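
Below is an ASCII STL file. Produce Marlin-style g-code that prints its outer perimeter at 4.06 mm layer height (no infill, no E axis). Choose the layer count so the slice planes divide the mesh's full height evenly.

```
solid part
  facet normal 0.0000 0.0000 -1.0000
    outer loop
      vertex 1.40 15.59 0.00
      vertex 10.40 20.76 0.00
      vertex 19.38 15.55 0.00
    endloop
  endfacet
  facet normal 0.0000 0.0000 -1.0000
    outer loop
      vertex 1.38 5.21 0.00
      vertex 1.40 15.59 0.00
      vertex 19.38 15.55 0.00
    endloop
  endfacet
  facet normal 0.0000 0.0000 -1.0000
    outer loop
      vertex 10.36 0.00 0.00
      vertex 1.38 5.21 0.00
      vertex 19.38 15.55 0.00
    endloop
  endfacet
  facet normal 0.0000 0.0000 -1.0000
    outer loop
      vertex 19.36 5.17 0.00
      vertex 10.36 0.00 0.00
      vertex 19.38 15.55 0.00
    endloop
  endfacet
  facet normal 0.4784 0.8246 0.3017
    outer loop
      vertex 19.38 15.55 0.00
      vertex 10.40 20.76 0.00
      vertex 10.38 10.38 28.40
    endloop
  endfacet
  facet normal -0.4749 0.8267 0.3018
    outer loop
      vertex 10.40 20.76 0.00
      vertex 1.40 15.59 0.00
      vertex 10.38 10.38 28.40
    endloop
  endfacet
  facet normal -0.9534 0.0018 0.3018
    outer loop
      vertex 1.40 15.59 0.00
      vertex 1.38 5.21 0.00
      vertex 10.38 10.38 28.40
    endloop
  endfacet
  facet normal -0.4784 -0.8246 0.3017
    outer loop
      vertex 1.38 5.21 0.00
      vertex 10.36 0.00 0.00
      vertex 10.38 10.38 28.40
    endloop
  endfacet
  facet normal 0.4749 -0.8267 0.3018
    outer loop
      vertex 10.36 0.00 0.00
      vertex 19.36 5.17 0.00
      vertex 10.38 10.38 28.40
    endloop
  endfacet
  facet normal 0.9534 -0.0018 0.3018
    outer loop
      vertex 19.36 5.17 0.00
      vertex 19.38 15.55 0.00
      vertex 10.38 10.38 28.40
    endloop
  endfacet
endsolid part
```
; perimeter-only toolpath
G21 ; units = mm
G90 ; absolute positioning
G28 ; home
; layer 1
G0 Z4.06
G0 X18.09 Y14.81
G1 X10.40 Y19.28
G1 X2.68 Y14.85
G1 X2.67 Y5.95
G1 X10.36 Y1.48
G1 X18.08 Y5.91
G1 X18.09 Y14.81
; layer 2
G0 Z8.11
G0 X16.81 Y14.07
G1 X10.39 Y17.79
G1 X3.97 Y14.10
G1 X3.95 Y6.69
G1 X10.37 Y2.97
G1 X16.79 Y6.66
G1 X16.81 Y14.07
; layer 3
G0 Z12.17
G0 X15.52 Y13.33
G1 X10.39 Y16.31
G1 X5.25 Y13.36
G1 X5.24 Y7.43
G1 X10.37 Y4.45
G1 X15.51 Y7.40
G1 X15.52 Y13.33
; layer 4
G0 Z16.23
G0 X14.24 Y12.60
G1 X10.39 Y14.83
G1 X6.53 Y12.61
G1 X6.52 Y8.16
G1 X10.37 Y5.93
G1 X14.23 Y8.15
G1 X14.24 Y12.60
; layer 5
G0 Z20.29
G0 X12.95 Y11.86
G1 X10.39 Y13.35
G1 X7.81 Y11.87
G1 X7.81 Y8.90
G1 X10.37 Y7.41
G1 X12.95 Y8.89
G1 X12.95 Y11.86
; layer 6
G0 Z24.34
G0 X11.67 Y11.12
G1 X10.38 Y11.86
G1 X9.10 Y11.12
G1 X9.09 Y9.64
G1 X10.38 Y8.90
G1 X11.66 Y9.64
G1 X11.67 Y11.12
M2 ; end

The solid is a regular 6-sided pyramid, base circumscribed radius ≈ 10.4 mm, apex at z ≈ 28.4 mm. Slicing at Δz = 4.06 mm — 7 equal slices spanning the solid's height, so layer i sits at z = i·h/7 — gives 6 non-empty perimeters. Each is a 6-segment closed polygon; G0 lifts to the layer z and rapids to the start vertex, then G1 traces the edges. The cross-section shrinks linearly with z (the slice at the apex is degenerate and omitted).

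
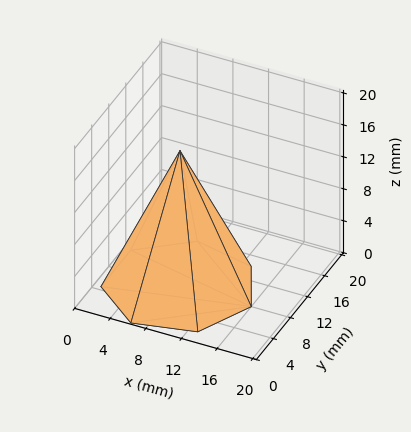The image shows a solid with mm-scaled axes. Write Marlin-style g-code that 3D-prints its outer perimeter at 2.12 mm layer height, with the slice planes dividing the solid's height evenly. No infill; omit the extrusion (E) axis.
Reading the render: the shape is a regular 7-sided pyramid, base circumscribed radius ≈ 8 mm, apex at z ≈ 17 mm (dimensions read to the nearest mm from the axis ticks). For the g-code, the solid's height is divided into equal slices at the stated Δz and each level perimeter traced with G1 moves after a G0 lift.

; perimeter-only toolpath
G21 ; units = mm
G90 ; absolute positioning
G28 ; home
; layer 1
G0 Z2.12
G0 X15.00 Y8.00
G1 X12.37 Y13.47
G1 X6.44 Y14.83
G1 X1.69 Y11.04
G1 X1.69 Y4.96
G1 X6.44 Y1.18
G1 X12.37 Y2.53
G1 X15.00 Y8.00
; layer 2
G0 Z4.25
G0 X14.00 Y8.00
G1 X11.74 Y12.69
G1 X6.67 Y13.85
G1 X2.59 Y10.60
G1 X2.59 Y5.40
G1 X6.67 Y2.15
G1 X11.74 Y3.31
G1 X14.00 Y8.00
; layer 3
G0 Z6.38
G0 X13.00 Y8.00
G1 X11.12 Y11.91
G1 X6.89 Y12.88
G1 X3.49 Y10.17
G1 X3.49 Y5.83
G1 X6.89 Y3.12
G1 X11.12 Y4.09
G1 X13.00 Y8.00
; layer 4
G0 Z8.50
G0 X12.00 Y8.00
G1 X10.50 Y11.12
G1 X7.11 Y11.90
G1 X4.39 Y9.73
G1 X4.39 Y6.27
G1 X7.11 Y4.10
G1 X10.50 Y4.88
G1 X12.00 Y8.00
; layer 5
G0 Z10.62
G0 X11.00 Y8.00
G1 X9.87 Y10.34
G1 X7.33 Y10.93
G1 X5.30 Y9.30
G1 X5.30 Y6.70
G1 X7.33 Y5.08
G1 X9.87 Y5.66
G1 X11.00 Y8.00
; layer 6
G0 Z12.75
G0 X10.00 Y8.00
G1 X9.25 Y9.56
G1 X7.55 Y9.95
G1 X6.20 Y8.87
G1 X6.20 Y7.13
G1 X7.55 Y6.05
G1 X9.25 Y6.44
G1 X10.00 Y8.00
; layer 7
G0 Z14.88
G0 X9.00 Y8.00
G1 X8.62 Y8.78
G1 X7.78 Y8.97
G1 X7.10 Y8.43
G1 X7.10 Y7.57
G1 X7.78 Y7.03
G1 X8.62 Y7.22
G1 X9.00 Y8.00
M2 ; end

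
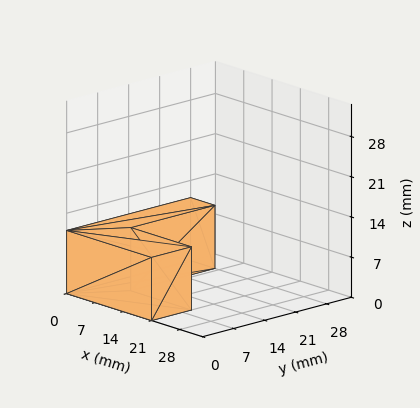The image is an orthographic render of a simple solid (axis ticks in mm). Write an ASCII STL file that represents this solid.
Reading the render: the shape is an L-shaped prism: outer 21 × 28 mm, arm thicknesses ≈ 9 mm (horizontal) and 6 mm (vertical), extruded 11 mm in z (dimensions read to the nearest mm from the axis ticks). For the STL, each face is triangulated and given an outward normal.

solid part
  facet normal 0.0000 0.0000 -1.0000
    outer loop
      vertex 21.000 9.000 0.000
      vertex 21.000 0.000 0.000
      vertex 0.000 0.000 0.000
    endloop
  endfacet
  facet normal 0.0000 0.0000 -1.0000
    outer loop
      vertex 6.000 9.000 0.000
      vertex 21.000 9.000 0.000
      vertex 0.000 0.000 0.000
    endloop
  endfacet
  facet normal 0.0000 0.0000 -1.0000
    outer loop
      vertex 6.000 28.000 0.000
      vertex 6.000 9.000 0.000
      vertex 0.000 0.000 0.000
    endloop
  endfacet
  facet normal 0.0000 0.0000 -1.0000
    outer loop
      vertex 0.000 28.000 0.000
      vertex 6.000 28.000 0.000
      vertex 0.000 0.000 0.000
    endloop
  endfacet
  facet normal 0.0000 0.0000 1.0000
    outer loop
      vertex 0.000 0.000 11.000
      vertex 21.000 0.000 11.000
      vertex 21.000 9.000 11.000
    endloop
  endfacet
  facet normal 0.0000 0.0000 1.0000
    outer loop
      vertex 0.000 0.000 11.000
      vertex 21.000 9.000 11.000
      vertex 6.000 9.000 11.000
    endloop
  endfacet
  facet normal 0.0000 0.0000 1.0000
    outer loop
      vertex 0.000 0.000 11.000
      vertex 6.000 9.000 11.000
      vertex 6.000 28.000 11.000
    endloop
  endfacet
  facet normal 0.0000 0.0000 1.0000
    outer loop
      vertex 0.000 0.000 11.000
      vertex 6.000 28.000 11.000
      vertex 0.000 28.000 11.000
    endloop
  endfacet
  facet normal 0.0000 -1.0000 0.0000
    outer loop
      vertex 0.000 0.000 0.000
      vertex 21.000 0.000 0.000
      vertex 21.000 0.000 11.000
    endloop
  endfacet
  facet normal 0.0000 -1.0000 0.0000
    outer loop
      vertex 0.000 0.000 0.000
      vertex 21.000 0.000 11.000
      vertex 0.000 0.000 11.000
    endloop
  endfacet
  facet normal 1.0000 0.0000 0.0000
    outer loop
      vertex 21.000 0.000 0.000
      vertex 21.000 9.000 0.000
      vertex 21.000 9.000 11.000
    endloop
  endfacet
  facet normal 1.0000 0.0000 0.0000
    outer loop
      vertex 21.000 0.000 0.000
      vertex 21.000 9.000 11.000
      vertex 21.000 0.000 11.000
    endloop
  endfacet
  facet normal 0.0000 1.0000 0.0000
    outer loop
      vertex 21.000 9.000 0.000
      vertex 6.000 9.000 0.000
      vertex 6.000 9.000 11.000
    endloop
  endfacet
  facet normal 0.0000 1.0000 0.0000
    outer loop
      vertex 21.000 9.000 0.000
      vertex 6.000 9.000 11.000
      vertex 21.000 9.000 11.000
    endloop
  endfacet
  facet normal 1.0000 0.0000 0.0000
    outer loop
      vertex 6.000 9.000 0.000
      vertex 6.000 28.000 0.000
      vertex 6.000 28.000 11.000
    endloop
  endfacet
  facet normal 1.0000 0.0000 0.0000
    outer loop
      vertex 6.000 9.000 0.000
      vertex 6.000 28.000 11.000
      vertex 6.000 9.000 11.000
    endloop
  endfacet
  facet normal 0.0000 1.0000 0.0000
    outer loop
      vertex 6.000 28.000 0.000
      vertex 0.000 28.000 0.000
      vertex 0.000 28.000 11.000
    endloop
  endfacet
  facet normal 0.0000 1.0000 0.0000
    outer loop
      vertex 6.000 28.000 0.000
      vertex 0.000 28.000 11.000
      vertex 6.000 28.000 11.000
    endloop
  endfacet
  facet normal -1.0000 0.0000 0.0000
    outer loop
      vertex 0.000 28.000 0.000
      vertex 0.000 0.000 0.000
      vertex 0.000 0.000 11.000
    endloop
  endfacet
  facet normal -1.0000 0.0000 0.0000
    outer loop
      vertex 0.000 28.000 0.000
      vertex 0.000 0.000 11.000
      vertex 0.000 28.000 11.000
    endloop
  endfacet
endsolid part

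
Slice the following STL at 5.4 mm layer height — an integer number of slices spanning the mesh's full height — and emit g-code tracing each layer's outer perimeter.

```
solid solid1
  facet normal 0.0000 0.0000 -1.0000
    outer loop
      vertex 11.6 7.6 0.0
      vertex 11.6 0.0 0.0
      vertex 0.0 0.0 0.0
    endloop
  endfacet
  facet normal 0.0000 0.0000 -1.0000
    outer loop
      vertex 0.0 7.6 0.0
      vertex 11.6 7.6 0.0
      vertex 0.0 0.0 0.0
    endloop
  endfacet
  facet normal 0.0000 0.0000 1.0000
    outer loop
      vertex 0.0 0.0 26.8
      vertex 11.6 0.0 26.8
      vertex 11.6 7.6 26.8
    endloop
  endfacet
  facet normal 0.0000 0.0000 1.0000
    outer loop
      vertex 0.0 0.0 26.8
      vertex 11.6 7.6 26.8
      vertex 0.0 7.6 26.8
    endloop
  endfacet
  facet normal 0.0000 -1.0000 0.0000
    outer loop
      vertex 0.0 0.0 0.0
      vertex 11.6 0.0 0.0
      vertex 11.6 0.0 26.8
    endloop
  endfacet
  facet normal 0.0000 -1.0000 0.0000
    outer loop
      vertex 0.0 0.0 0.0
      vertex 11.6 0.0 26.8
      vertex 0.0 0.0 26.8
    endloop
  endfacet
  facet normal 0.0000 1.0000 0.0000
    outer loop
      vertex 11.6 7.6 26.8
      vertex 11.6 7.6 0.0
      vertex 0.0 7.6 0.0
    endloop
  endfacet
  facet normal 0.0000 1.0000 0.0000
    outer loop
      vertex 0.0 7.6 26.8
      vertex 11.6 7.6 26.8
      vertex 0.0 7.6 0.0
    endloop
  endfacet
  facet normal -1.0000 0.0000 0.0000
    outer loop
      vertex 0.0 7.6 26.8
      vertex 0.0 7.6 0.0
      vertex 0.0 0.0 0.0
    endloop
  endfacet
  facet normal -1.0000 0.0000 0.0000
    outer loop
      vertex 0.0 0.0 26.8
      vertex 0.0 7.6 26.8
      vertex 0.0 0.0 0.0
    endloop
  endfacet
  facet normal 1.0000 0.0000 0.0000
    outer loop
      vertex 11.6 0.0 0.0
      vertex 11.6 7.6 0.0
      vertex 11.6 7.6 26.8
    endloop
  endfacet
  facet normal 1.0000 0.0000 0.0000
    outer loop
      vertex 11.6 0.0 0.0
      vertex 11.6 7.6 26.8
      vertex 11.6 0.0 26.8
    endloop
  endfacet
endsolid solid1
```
; perimeter-only toolpath
G21 ; units = mm
G90 ; absolute positioning
G28 ; home
; layer 1
G0 Z5.4
G0 X0.0 Y0.0
G1 X11.6 Y0.0
G1 X11.6 Y7.6
G1 X0.0 Y7.6
G1 X0.0 Y0.0
; layer 2
G0 Z10.7
G0 X0.0 Y0.0
G1 X11.6 Y0.0
G1 X11.6 Y7.6
G1 X0.0 Y7.6
G1 X0.0 Y0.0
; layer 3
G0 Z16.1
G0 X0.0 Y0.0
G1 X11.6 Y0.0
G1 X11.6 Y7.6
G1 X0.0 Y7.6
G1 X0.0 Y0.0
; layer 4
G0 Z21.4
G0 X0.0 Y0.0
G1 X11.6 Y0.0
G1 X11.6 Y7.6
G1 X0.0 Y7.6
G1 X0.0 Y0.0
; layer 5
G0 Z26.8
G0 X0.0 Y0.0
G1 X11.6 Y0.0
G1 X11.6 Y7.6
G1 X0.0 Y7.6
G1 X0.0 Y0.0
M2 ; end

The solid is a rectangular box, roughly 11.6 × 7.6 mm footprint and 26.8 mm tall. Slicing at Δz = 5.4 mm — 5 equal slices spanning the solid's height, so layer i sits at z = i·h/5 — gives 5 non-empty perimeters. Each is a 4-segment closed polygon; G0 lifts to the layer z and rapids to the start vertex, then G1 traces the edges.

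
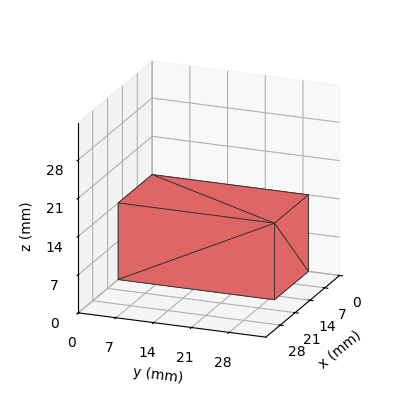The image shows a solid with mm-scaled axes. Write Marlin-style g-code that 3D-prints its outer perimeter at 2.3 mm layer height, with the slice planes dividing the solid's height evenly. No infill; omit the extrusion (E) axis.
Reading the render: the shape is a rectangular box, roughly 16 × 29 mm footprint and 14 mm tall (dimensions read to the nearest mm from the axis ticks). For the g-code, the solid's height is divided into equal slices at the stated Δz and each level perimeter traced with G1 moves after a G0 lift.

; perimeter-only toolpath
G21 ; units = mm
G90 ; absolute positioning
G28 ; home
; layer 1
G0 Z2.3
G0 X0.0 Y0.0
G1 X16.0 Y0.0
G1 X16.0 Y29.0
G1 X0.0 Y29.0
G1 X0.0 Y0.0
; layer 2
G0 Z4.7
G0 X0.0 Y0.0
G1 X16.0 Y0.0
G1 X16.0 Y29.0
G1 X0.0 Y29.0
G1 X0.0 Y0.0
; layer 3
G0 Z7.0
G0 X0.0 Y0.0
G1 X16.0 Y0.0
G1 X16.0 Y29.0
G1 X0.0 Y29.0
G1 X0.0 Y0.0
; layer 4
G0 Z9.3
G0 X0.0 Y0.0
G1 X16.0 Y0.0
G1 X16.0 Y29.0
G1 X0.0 Y29.0
G1 X0.0 Y0.0
; layer 5
G0 Z11.7
G0 X0.0 Y0.0
G1 X16.0 Y0.0
G1 X16.0 Y29.0
G1 X0.0 Y29.0
G1 X0.0 Y0.0
; layer 6
G0 Z14.0
G0 X0.0 Y0.0
G1 X16.0 Y0.0
G1 X16.0 Y29.0
G1 X0.0 Y29.0
G1 X0.0 Y0.0
M2 ; end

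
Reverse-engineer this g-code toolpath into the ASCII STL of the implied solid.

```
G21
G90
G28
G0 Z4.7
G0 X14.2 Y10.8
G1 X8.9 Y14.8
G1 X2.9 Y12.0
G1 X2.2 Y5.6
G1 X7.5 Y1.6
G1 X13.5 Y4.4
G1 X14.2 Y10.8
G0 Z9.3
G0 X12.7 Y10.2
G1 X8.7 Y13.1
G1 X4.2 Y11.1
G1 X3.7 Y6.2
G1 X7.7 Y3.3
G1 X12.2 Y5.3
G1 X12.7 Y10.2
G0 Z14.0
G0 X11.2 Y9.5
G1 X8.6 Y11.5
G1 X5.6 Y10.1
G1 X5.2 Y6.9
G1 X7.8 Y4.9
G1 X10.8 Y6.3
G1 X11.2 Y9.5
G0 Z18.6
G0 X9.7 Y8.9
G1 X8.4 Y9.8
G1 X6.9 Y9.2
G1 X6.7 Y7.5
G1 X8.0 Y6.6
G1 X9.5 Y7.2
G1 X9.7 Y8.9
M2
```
solid part
  facet normal 0.0000 0.0000 -1.0000
    outer loop
      vertex 1.6 13.0 0.0
      vertex 9.1 16.4 0.0
      vertex 15.7 11.5 0.0
    endloop
  endfacet
  facet normal 0.0000 0.0000 -1.0000
    outer loop
      vertex 0.7 4.9 0.0
      vertex 1.6 13.0 0.0
      vertex 15.7 11.5 0.0
    endloop
  endfacet
  facet normal 0.0000 0.0000 -1.0000
    outer loop
      vertex 7.3 0.0 0.0
      vertex 0.7 4.9 0.0
      vertex 15.7 11.5 0.0
    endloop
  endfacet
  facet normal 0.0000 0.0000 -1.0000
    outer loop
      vertex 14.8 3.4 0.0
      vertex 7.3 0.0 0.0
      vertex 15.7 11.5 0.0
    endloop
  endfacet
  facet normal 0.5701 0.7679 0.2923
    outer loop
      vertex 15.7 11.5 0.0
      vertex 9.1 16.4 0.0
      vertex 8.2 8.2 23.3
    endloop
  endfacet
  facet normal -0.3950 0.8713 0.2914
    outer loop
      vertex 9.1 16.4 0.0
      vertex 1.6 13.0 0.0
      vertex 8.2 8.2 23.3
    endloop
  endfacet
  facet normal -0.9508 0.1056 0.2911
    outer loop
      vertex 1.6 13.0 0.0
      vertex 0.7 4.9 0.0
      vertex 8.2 8.2 23.3
    endloop
  endfacet
  facet normal -0.5701 -0.7679 0.2923
    outer loop
      vertex 0.7 4.9 0.0
      vertex 7.3 0.0 0.0
      vertex 8.2 8.2 23.3
    endloop
  endfacet
  facet normal 0.3950 -0.8713 0.2914
    outer loop
      vertex 7.3 0.0 0.0
      vertex 14.8 3.4 0.0
      vertex 8.2 8.2 23.3
    endloop
  endfacet
  facet normal 0.9508 -0.1056 0.2911
    outer loop
      vertex 14.8 3.4 0.0
      vertex 15.7 11.5 0.0
      vertex 8.2 8.2 23.3
    endloop
  endfacet
endsolid part

The G0 Z moves step by Δz≈4.7 mm. The G1 loops shrink linearly with z, so the solid tapers from its base footprint up to z≈23.3. Closing with a flat bottom cap and the tapered top and triangulating gives 10 facets — a regular 6-sided pyramid, base circumscribed radius ≈ 8.2 mm, apex at z ≈ 23.3 mm.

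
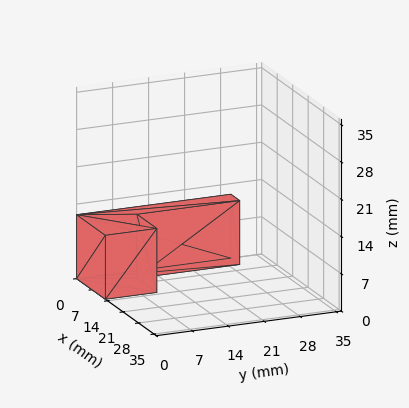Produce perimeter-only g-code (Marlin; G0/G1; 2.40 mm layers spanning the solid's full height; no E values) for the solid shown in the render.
Reading the render: the shape is an L-shaped prism: outer 13 × 30 mm, arm thicknesses ≈ 10 mm (horizontal) and 4 mm (vertical), extruded 12 mm in z (dimensions read to the nearest mm from the axis ticks). For the g-code, the solid's height is divided into equal slices at the stated Δz and each level perimeter traced with G1 moves after a G0 lift.

; perimeter-only toolpath
G21 ; units = mm
G90 ; absolute positioning
G28 ; home
; layer 1
G0 Z2.40
G0 X0.00 Y0.00
G1 X13.00 Y0.00
G1 X13.00 Y10.00
G1 X4.00 Y10.00
G1 X4.00 Y30.00
G1 X0.00 Y30.00
G1 X0.00 Y0.00
; layer 2
G0 Z4.80
G0 X0.00 Y0.00
G1 X13.00 Y0.00
G1 X13.00 Y10.00
G1 X4.00 Y10.00
G1 X4.00 Y30.00
G1 X0.00 Y30.00
G1 X0.00 Y0.00
; layer 3
G0 Z7.20
G0 X0.00 Y0.00
G1 X13.00 Y0.00
G1 X13.00 Y10.00
G1 X4.00 Y10.00
G1 X4.00 Y30.00
G1 X0.00 Y30.00
G1 X0.00 Y0.00
; layer 4
G0 Z9.60
G0 X0.00 Y0.00
G1 X13.00 Y0.00
G1 X13.00 Y10.00
G1 X4.00 Y10.00
G1 X4.00 Y30.00
G1 X0.00 Y30.00
G1 X0.00 Y0.00
; layer 5
G0 Z12.00
G0 X0.00 Y0.00
G1 X13.00 Y0.00
G1 X13.00 Y10.00
G1 X4.00 Y10.00
G1 X4.00 Y30.00
G1 X0.00 Y30.00
G1 X0.00 Y0.00
M2 ; end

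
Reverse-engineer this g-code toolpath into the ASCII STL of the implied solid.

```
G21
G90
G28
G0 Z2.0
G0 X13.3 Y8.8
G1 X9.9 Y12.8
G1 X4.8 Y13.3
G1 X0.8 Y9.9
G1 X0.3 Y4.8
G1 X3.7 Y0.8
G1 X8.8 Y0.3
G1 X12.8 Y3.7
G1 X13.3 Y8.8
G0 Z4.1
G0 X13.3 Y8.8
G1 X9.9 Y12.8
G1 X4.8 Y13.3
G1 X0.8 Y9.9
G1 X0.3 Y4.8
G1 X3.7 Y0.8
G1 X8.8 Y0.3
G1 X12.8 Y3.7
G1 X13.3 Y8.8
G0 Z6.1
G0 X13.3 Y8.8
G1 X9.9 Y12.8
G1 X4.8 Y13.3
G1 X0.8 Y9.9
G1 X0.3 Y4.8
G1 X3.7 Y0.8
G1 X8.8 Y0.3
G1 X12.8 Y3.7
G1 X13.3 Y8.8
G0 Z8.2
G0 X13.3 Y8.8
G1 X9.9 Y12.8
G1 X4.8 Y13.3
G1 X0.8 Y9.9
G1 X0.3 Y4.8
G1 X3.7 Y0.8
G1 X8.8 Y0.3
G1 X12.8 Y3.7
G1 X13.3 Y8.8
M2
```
solid part
  facet normal 0.0000 0.0000 -1.0000
    outer loop
      vertex 4.8 13.3 0.0
      vertex 9.9 12.8 0.0
      vertex 13.3 8.8 0.0
    endloop
  endfacet
  facet normal 0.0000 0.0000 -1.0000
    outer loop
      vertex 0.8 9.9 0.0
      vertex 4.8 13.3 0.0
      vertex 13.3 8.8 0.0
    endloop
  endfacet
  facet normal 0.0000 0.0000 -1.0000
    outer loop
      vertex 0.3 4.8 0.0
      vertex 0.8 9.9 0.0
      vertex 13.3 8.8 0.0
    endloop
  endfacet
  facet normal 0.0000 0.0000 -1.0000
    outer loop
      vertex 3.7 0.8 0.0
      vertex 0.3 4.8 0.0
      vertex 13.3 8.8 0.0
    endloop
  endfacet
  facet normal 0.0000 0.0000 -1.0000
    outer loop
      vertex 8.8 0.3 0.0
      vertex 3.7 0.8 0.0
      vertex 13.3 8.8 0.0
    endloop
  endfacet
  facet normal 0.0000 0.0000 -1.0000
    outer loop
      vertex 12.8 3.7 0.0
      vertex 8.8 0.3 0.0
      vertex 13.3 8.8 0.0
    endloop
  endfacet
  facet normal 0.0000 0.0000 1.0000
    outer loop
      vertex 13.3 8.8 8.2
      vertex 9.9 12.8 8.2
      vertex 4.8 13.3 8.2
    endloop
  endfacet
  facet normal 0.0000 0.0000 1.0000
    outer loop
      vertex 13.3 8.8 8.2
      vertex 4.8 13.3 8.2
      vertex 0.8 9.9 8.2
    endloop
  endfacet
  facet normal 0.0000 0.0000 1.0000
    outer loop
      vertex 13.3 8.8 8.2
      vertex 0.8 9.9 8.2
      vertex 0.3 4.8 8.2
    endloop
  endfacet
  facet normal 0.0000 0.0000 1.0000
    outer loop
      vertex 13.3 8.8 8.2
      vertex 0.3 4.8 8.2
      vertex 3.7 0.8 8.2
    endloop
  endfacet
  facet normal 0.0000 0.0000 1.0000
    outer loop
      vertex 13.3 8.8 8.2
      vertex 3.7 0.8 8.2
      vertex 8.8 0.3 8.2
    endloop
  endfacet
  facet normal 0.0000 0.0000 1.0000
    outer loop
      vertex 13.3 8.8 8.2
      vertex 8.8 0.3 8.2
      vertex 12.8 3.7 8.2
    endloop
  endfacet
  facet normal 0.7619 0.6476 0.0000
    outer loop
      vertex 13.3 8.8 0.0
      vertex 9.9 12.8 0.0
      vertex 9.9 12.8 8.2
    endloop
  endfacet
  facet normal 0.7619 0.6476 0.0000
    outer loop
      vertex 13.3 8.8 0.0
      vertex 9.9 12.8 8.2
      vertex 13.3 8.8 8.2
    endloop
  endfacet
  facet normal 0.0976 0.9952 0.0000
    outer loop
      vertex 9.9 12.8 0.0
      vertex 4.8 13.3 0.0
      vertex 4.8 13.3 8.2
    endloop
  endfacet
  facet normal 0.0976 0.9952 0.0000
    outer loop
      vertex 9.9 12.8 0.0
      vertex 4.8 13.3 8.2
      vertex 9.9 12.8 8.2
    endloop
  endfacet
  facet normal -0.6476 0.7619 0.0000
    outer loop
      vertex 4.8 13.3 0.0
      vertex 0.8 9.9 0.0
      vertex 0.8 9.9 8.2
    endloop
  endfacet
  facet normal -0.6476 0.7619 0.0000
    outer loop
      vertex 4.8 13.3 0.0
      vertex 0.8 9.9 8.2
      vertex 4.8 13.3 8.2
    endloop
  endfacet
  facet normal -0.9952 0.0976 0.0000
    outer loop
      vertex 0.8 9.9 0.0
      vertex 0.3 4.8 0.0
      vertex 0.3 4.8 8.2
    endloop
  endfacet
  facet normal -0.9952 0.0976 0.0000
    outer loop
      vertex 0.8 9.9 0.0
      vertex 0.3 4.8 8.2
      vertex 0.8 9.9 8.2
    endloop
  endfacet
  facet normal -0.7619 -0.6476 0.0000
    outer loop
      vertex 0.3 4.8 0.0
      vertex 3.7 0.8 0.0
      vertex 3.7 0.8 8.2
    endloop
  endfacet
  facet normal -0.7619 -0.6476 0.0000
    outer loop
      vertex 0.3 4.8 0.0
      vertex 3.7 0.8 8.2
      vertex 0.3 4.8 8.2
    endloop
  endfacet
  facet normal -0.0976 -0.9952 0.0000
    outer loop
      vertex 3.7 0.8 0.0
      vertex 8.8 0.3 0.0
      vertex 8.8 0.3 8.2
    endloop
  endfacet
  facet normal -0.0976 -0.9952 0.0000
    outer loop
      vertex 3.7 0.8 0.0
      vertex 8.8 0.3 8.2
      vertex 3.7 0.8 8.2
    endloop
  endfacet
  facet normal 0.6476 -0.7619 0.0000
    outer loop
      vertex 8.8 0.3 0.0
      vertex 12.8 3.7 0.0
      vertex 12.8 3.7 8.2
    endloop
  endfacet
  facet normal 0.6476 -0.7619 0.0000
    outer loop
      vertex 8.8 0.3 0.0
      vertex 12.8 3.7 8.2
      vertex 8.8 0.3 8.2
    endloop
  endfacet
  facet normal 0.9952 -0.0976 0.0000
    outer loop
      vertex 12.8 3.7 0.0
      vertex 13.3 8.8 0.0
      vertex 13.3 8.8 8.2
    endloop
  endfacet
  facet normal 0.9952 -0.0976 0.0000
    outer loop
      vertex 12.8 3.7 0.0
      vertex 13.3 8.8 8.2
      vertex 12.8 3.7 8.2
    endloop
  endfacet
endsolid part

The G0 Z moves step by Δz≈2.0 mm. Every layer's G1 loop is the same polygon, so the solid is a straight extrusion of it from z=0 to z≈8.2. Closing with flat bottom and top caps and triangulating gives 28 facets — a regular 8-sided prism (a cylinder approximated with 8 flat sides), circumscribed radius ≈ 6.8 mm, height ≈ 8.2 mm.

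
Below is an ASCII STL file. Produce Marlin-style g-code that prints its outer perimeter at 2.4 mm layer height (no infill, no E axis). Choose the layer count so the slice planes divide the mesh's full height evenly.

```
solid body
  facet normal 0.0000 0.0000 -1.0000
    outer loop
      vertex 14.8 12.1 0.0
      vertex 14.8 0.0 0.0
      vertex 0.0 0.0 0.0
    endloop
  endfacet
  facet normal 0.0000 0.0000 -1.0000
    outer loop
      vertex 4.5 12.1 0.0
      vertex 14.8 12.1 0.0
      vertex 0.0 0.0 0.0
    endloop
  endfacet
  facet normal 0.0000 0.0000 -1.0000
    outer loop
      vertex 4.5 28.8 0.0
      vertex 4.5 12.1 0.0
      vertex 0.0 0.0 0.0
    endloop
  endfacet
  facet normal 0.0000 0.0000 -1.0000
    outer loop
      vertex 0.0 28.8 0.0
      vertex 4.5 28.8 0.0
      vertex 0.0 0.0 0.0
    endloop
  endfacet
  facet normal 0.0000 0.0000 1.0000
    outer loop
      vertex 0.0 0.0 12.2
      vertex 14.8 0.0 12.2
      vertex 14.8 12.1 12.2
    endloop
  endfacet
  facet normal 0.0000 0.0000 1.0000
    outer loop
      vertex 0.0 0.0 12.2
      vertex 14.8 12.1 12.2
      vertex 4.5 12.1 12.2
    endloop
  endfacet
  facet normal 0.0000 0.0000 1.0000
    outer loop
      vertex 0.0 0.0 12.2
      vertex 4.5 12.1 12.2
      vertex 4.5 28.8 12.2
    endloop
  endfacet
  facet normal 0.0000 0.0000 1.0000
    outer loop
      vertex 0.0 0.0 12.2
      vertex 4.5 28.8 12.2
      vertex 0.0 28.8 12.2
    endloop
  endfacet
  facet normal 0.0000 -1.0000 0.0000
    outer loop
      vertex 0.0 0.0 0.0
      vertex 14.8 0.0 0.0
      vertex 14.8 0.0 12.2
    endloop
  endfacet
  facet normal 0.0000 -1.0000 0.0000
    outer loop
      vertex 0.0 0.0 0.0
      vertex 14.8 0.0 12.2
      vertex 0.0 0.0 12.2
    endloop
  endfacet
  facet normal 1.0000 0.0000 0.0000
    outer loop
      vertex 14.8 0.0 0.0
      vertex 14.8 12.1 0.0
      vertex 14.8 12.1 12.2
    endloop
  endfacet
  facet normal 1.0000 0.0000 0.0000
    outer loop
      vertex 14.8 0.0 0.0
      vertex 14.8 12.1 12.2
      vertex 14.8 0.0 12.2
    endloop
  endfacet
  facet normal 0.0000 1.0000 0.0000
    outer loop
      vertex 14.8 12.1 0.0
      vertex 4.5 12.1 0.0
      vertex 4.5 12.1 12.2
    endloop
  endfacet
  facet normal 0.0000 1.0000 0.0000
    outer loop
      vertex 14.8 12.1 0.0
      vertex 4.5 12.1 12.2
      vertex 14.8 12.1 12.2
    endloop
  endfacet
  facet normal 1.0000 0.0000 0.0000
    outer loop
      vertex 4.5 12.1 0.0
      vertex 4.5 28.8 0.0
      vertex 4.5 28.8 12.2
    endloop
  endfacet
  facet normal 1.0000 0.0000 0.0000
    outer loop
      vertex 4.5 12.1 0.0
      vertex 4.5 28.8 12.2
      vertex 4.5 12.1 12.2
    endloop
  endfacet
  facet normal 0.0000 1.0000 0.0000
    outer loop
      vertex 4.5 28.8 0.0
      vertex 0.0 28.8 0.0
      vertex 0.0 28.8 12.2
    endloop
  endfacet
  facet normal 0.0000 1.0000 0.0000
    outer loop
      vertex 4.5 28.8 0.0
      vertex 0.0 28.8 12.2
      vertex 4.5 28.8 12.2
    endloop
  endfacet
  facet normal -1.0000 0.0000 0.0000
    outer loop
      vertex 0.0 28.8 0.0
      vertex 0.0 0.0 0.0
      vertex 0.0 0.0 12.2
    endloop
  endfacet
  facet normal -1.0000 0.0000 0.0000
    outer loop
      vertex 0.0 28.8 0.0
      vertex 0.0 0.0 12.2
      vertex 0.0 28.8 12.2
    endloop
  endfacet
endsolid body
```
; perimeter-only toolpath
G21 ; units = mm
G90 ; absolute positioning
G28 ; home
; layer 1
G0 Z2.4
G0 X0.0 Y0.0
G1 X14.8 Y0.0
G1 X14.8 Y12.1
G1 X4.5 Y12.1
G1 X4.5 Y28.8
G1 X0.0 Y28.8
G1 X0.0 Y0.0
; layer 2
G0 Z4.9
G0 X0.0 Y0.0
G1 X14.8 Y0.0
G1 X14.8 Y12.1
G1 X4.5 Y12.1
G1 X4.5 Y28.8
G1 X0.0 Y28.8
G1 X0.0 Y0.0
; layer 3
G0 Z7.3
G0 X0.0 Y0.0
G1 X14.8 Y0.0
G1 X14.8 Y12.1
G1 X4.5 Y12.1
G1 X4.5 Y28.8
G1 X0.0 Y28.8
G1 X0.0 Y0.0
; layer 4
G0 Z9.8
G0 X0.0 Y0.0
G1 X14.8 Y0.0
G1 X14.8 Y12.1
G1 X4.5 Y12.1
G1 X4.5 Y28.8
G1 X0.0 Y28.8
G1 X0.0 Y0.0
; layer 5
G0 Z12.2
G0 X0.0 Y0.0
G1 X14.8 Y0.0
G1 X14.8 Y12.1
G1 X4.5 Y12.1
G1 X4.5 Y28.8
G1 X0.0 Y28.8
G1 X0.0 Y0.0
M2 ; end

The solid is an L-shaped prism: outer 14.8 × 28.8 mm, arm thicknesses ≈ 12.1 mm (horizontal) and 4.5 mm (vertical), extruded 12.2 mm in z. Slicing at Δz = 2.4 mm — 5 equal slices spanning the solid's height, so layer i sits at z = i·h/5 — gives 5 non-empty perimeters. Each is a 6-segment closed polygon; G0 lifts to the layer z and rapids to the start vertex, then G1 traces the edges.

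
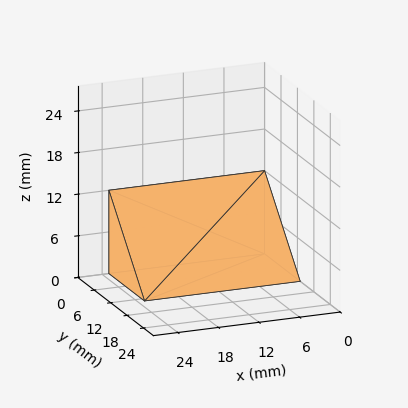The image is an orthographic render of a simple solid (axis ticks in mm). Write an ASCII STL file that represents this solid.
Reading the render: the shape is a wedge (ramp): 23 × 13 mm base, rising to 12 mm along the y=0 edge and sloping linearly to z=0 at y=13 (dimensions read to the nearest mm from the axis ticks). For the STL, each face is triangulated and given an outward normal.

solid part
  facet normal 0.0000 0.0000 -1.0000
    outer loop
      vertex 23.00 13.00 0.00
      vertex 23.00 0.00 0.00
      vertex 0.00 0.00 0.00
    endloop
  endfacet
  facet normal 0.0000 0.0000 -1.0000
    outer loop
      vertex 0.00 13.00 0.00
      vertex 23.00 13.00 0.00
      vertex 0.00 0.00 0.00
    endloop
  endfacet
  facet normal 0.0000 -1.0000 0.0000
    outer loop
      vertex 0.00 0.00 0.00
      vertex 23.00 0.00 0.00
      vertex 23.00 0.00 12.00
    endloop
  endfacet
  facet normal 0.0000 -1.0000 0.0000
    outer loop
      vertex 0.00 0.00 0.00
      vertex 23.00 0.00 12.00
      vertex 0.00 0.00 12.00
    endloop
  endfacet
  facet normal 0.0000 0.6783 0.7348
    outer loop
      vertex 0.00 0.00 12.00
      vertex 23.00 0.00 12.00
      vertex 23.00 13.00 0.00
    endloop
  endfacet
  facet normal 0.0000 0.6783 0.7348
    outer loop
      vertex 0.00 0.00 12.00
      vertex 23.00 13.00 0.00
      vertex 0.00 13.00 0.00
    endloop
  endfacet
  facet normal -1.0000 0.0000 0.0000
    outer loop
      vertex 0.00 0.00 12.00
      vertex 0.00 13.00 0.00
      vertex 0.00 0.00 0.00
    endloop
  endfacet
  facet normal 1.0000 0.0000 0.0000
    outer loop
      vertex 23.00 0.00 0.00
      vertex 23.00 13.00 0.00
      vertex 23.00 0.00 12.00
    endloop
  endfacet
endsolid part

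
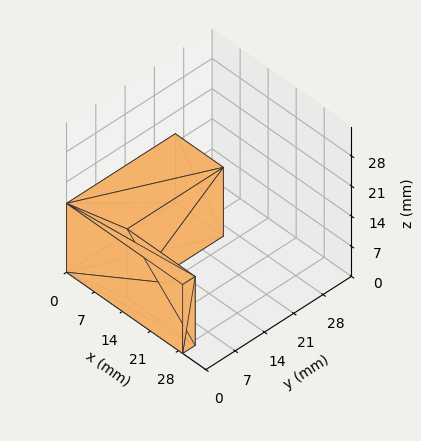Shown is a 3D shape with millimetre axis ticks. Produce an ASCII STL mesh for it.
Reading the render: the shape is an L-shaped prism: outer 29 × 26 mm, arm thicknesses ≈ 3 mm (horizontal) and 12 mm (vertical), extruded 16 mm in z (dimensions read to the nearest mm from the axis ticks). For the STL, each face is triangulated and given an outward normal.

solid part
  facet normal 0.0000 0.0000 -1.0000
    outer loop
      vertex 29.000 3.000 0.000
      vertex 29.000 0.000 0.000
      vertex 0.000 0.000 0.000
    endloop
  endfacet
  facet normal 0.0000 0.0000 -1.0000
    outer loop
      vertex 12.000 3.000 0.000
      vertex 29.000 3.000 0.000
      vertex 0.000 0.000 0.000
    endloop
  endfacet
  facet normal 0.0000 0.0000 -1.0000
    outer loop
      vertex 12.000 26.000 0.000
      vertex 12.000 3.000 0.000
      vertex 0.000 0.000 0.000
    endloop
  endfacet
  facet normal 0.0000 0.0000 -1.0000
    outer loop
      vertex 0.000 26.000 0.000
      vertex 12.000 26.000 0.000
      vertex 0.000 0.000 0.000
    endloop
  endfacet
  facet normal 0.0000 0.0000 1.0000
    outer loop
      vertex 0.000 0.000 16.000
      vertex 29.000 0.000 16.000
      vertex 29.000 3.000 16.000
    endloop
  endfacet
  facet normal 0.0000 0.0000 1.0000
    outer loop
      vertex 0.000 0.000 16.000
      vertex 29.000 3.000 16.000
      vertex 12.000 3.000 16.000
    endloop
  endfacet
  facet normal 0.0000 0.0000 1.0000
    outer loop
      vertex 0.000 0.000 16.000
      vertex 12.000 3.000 16.000
      vertex 12.000 26.000 16.000
    endloop
  endfacet
  facet normal 0.0000 0.0000 1.0000
    outer loop
      vertex 0.000 0.000 16.000
      vertex 12.000 26.000 16.000
      vertex 0.000 26.000 16.000
    endloop
  endfacet
  facet normal 0.0000 -1.0000 0.0000
    outer loop
      vertex 0.000 0.000 0.000
      vertex 29.000 0.000 0.000
      vertex 29.000 0.000 16.000
    endloop
  endfacet
  facet normal 0.0000 -1.0000 0.0000
    outer loop
      vertex 0.000 0.000 0.000
      vertex 29.000 0.000 16.000
      vertex 0.000 0.000 16.000
    endloop
  endfacet
  facet normal 1.0000 0.0000 0.0000
    outer loop
      vertex 29.000 0.000 0.000
      vertex 29.000 3.000 0.000
      vertex 29.000 3.000 16.000
    endloop
  endfacet
  facet normal 1.0000 0.0000 0.0000
    outer loop
      vertex 29.000 0.000 0.000
      vertex 29.000 3.000 16.000
      vertex 29.000 0.000 16.000
    endloop
  endfacet
  facet normal 0.0000 1.0000 0.0000
    outer loop
      vertex 29.000 3.000 0.000
      vertex 12.000 3.000 0.000
      vertex 12.000 3.000 16.000
    endloop
  endfacet
  facet normal 0.0000 1.0000 0.0000
    outer loop
      vertex 29.000 3.000 0.000
      vertex 12.000 3.000 16.000
      vertex 29.000 3.000 16.000
    endloop
  endfacet
  facet normal 1.0000 0.0000 0.0000
    outer loop
      vertex 12.000 3.000 0.000
      vertex 12.000 26.000 0.000
      vertex 12.000 26.000 16.000
    endloop
  endfacet
  facet normal 1.0000 0.0000 0.0000
    outer loop
      vertex 12.000 3.000 0.000
      vertex 12.000 26.000 16.000
      vertex 12.000 3.000 16.000
    endloop
  endfacet
  facet normal 0.0000 1.0000 0.0000
    outer loop
      vertex 12.000 26.000 0.000
      vertex 0.000 26.000 0.000
      vertex 0.000 26.000 16.000
    endloop
  endfacet
  facet normal 0.0000 1.0000 0.0000
    outer loop
      vertex 12.000 26.000 0.000
      vertex 0.000 26.000 16.000
      vertex 12.000 26.000 16.000
    endloop
  endfacet
  facet normal -1.0000 0.0000 0.0000
    outer loop
      vertex 0.000 26.000 0.000
      vertex 0.000 0.000 0.000
      vertex 0.000 0.000 16.000
    endloop
  endfacet
  facet normal -1.0000 0.0000 0.0000
    outer loop
      vertex 0.000 26.000 0.000
      vertex 0.000 0.000 16.000
      vertex 0.000 26.000 16.000
    endloop
  endfacet
endsolid part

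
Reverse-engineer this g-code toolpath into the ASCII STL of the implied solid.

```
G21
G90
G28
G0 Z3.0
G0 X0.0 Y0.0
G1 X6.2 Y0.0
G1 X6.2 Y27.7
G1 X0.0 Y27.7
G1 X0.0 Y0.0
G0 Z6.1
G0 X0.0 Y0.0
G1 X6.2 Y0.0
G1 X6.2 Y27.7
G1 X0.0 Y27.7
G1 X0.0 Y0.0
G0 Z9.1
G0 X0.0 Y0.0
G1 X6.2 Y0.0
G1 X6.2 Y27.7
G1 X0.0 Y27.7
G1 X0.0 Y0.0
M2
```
solid part
  facet normal 0.0000 0.0000 -1.0000
    outer loop
      vertex 6.2 27.7 0.0
      vertex 6.2 0.0 0.0
      vertex 0.0 0.0 0.0
    endloop
  endfacet
  facet normal 0.0000 0.0000 -1.0000
    outer loop
      vertex 0.0 27.7 0.0
      vertex 6.2 27.7 0.0
      vertex 0.0 0.0 0.0
    endloop
  endfacet
  facet normal 0.0000 0.0000 1.0000
    outer loop
      vertex 0.0 0.0 9.1
      vertex 6.2 0.0 9.1
      vertex 6.2 27.7 9.1
    endloop
  endfacet
  facet normal 0.0000 0.0000 1.0000
    outer loop
      vertex 0.0 0.0 9.1
      vertex 6.2 27.7 9.1
      vertex 0.0 27.7 9.1
    endloop
  endfacet
  facet normal 0.0000 -1.0000 0.0000
    outer loop
      vertex 0.0 0.0 0.0
      vertex 6.2 0.0 0.0
      vertex 6.2 0.0 9.1
    endloop
  endfacet
  facet normal 0.0000 -1.0000 0.0000
    outer loop
      vertex 0.0 0.0 0.0
      vertex 6.2 0.0 9.1
      vertex 0.0 0.0 9.1
    endloop
  endfacet
  facet normal 0.0000 1.0000 0.0000
    outer loop
      vertex 6.2 27.7 9.1
      vertex 6.2 27.7 0.0
      vertex 0.0 27.7 0.0
    endloop
  endfacet
  facet normal 0.0000 1.0000 0.0000
    outer loop
      vertex 0.0 27.7 9.1
      vertex 6.2 27.7 9.1
      vertex 0.0 27.7 0.0
    endloop
  endfacet
  facet normal -1.0000 0.0000 0.0000
    outer loop
      vertex 0.0 27.7 9.1
      vertex 0.0 27.7 0.0
      vertex 0.0 0.0 0.0
    endloop
  endfacet
  facet normal -1.0000 0.0000 0.0000
    outer loop
      vertex 0.0 0.0 9.1
      vertex 0.0 27.7 9.1
      vertex 0.0 0.0 0.0
    endloop
  endfacet
  facet normal 1.0000 0.0000 0.0000
    outer loop
      vertex 6.2 0.0 0.0
      vertex 6.2 27.7 0.0
      vertex 6.2 27.7 9.1
    endloop
  endfacet
  facet normal 1.0000 0.0000 0.0000
    outer loop
      vertex 6.2 0.0 0.0
      vertex 6.2 27.7 9.1
      vertex 6.2 0.0 9.1
    endloop
  endfacet
endsolid part

The G0 Z moves step by Δz≈3.0 mm. Every layer's G1 loop is the same polygon, so the solid is a straight extrusion of it from z=0 to z≈9.1. Closing with flat bottom and top caps and triangulating gives 12 facets — a rectangular box, roughly 6.2 × 27.7 mm footprint and 9.1 mm tall.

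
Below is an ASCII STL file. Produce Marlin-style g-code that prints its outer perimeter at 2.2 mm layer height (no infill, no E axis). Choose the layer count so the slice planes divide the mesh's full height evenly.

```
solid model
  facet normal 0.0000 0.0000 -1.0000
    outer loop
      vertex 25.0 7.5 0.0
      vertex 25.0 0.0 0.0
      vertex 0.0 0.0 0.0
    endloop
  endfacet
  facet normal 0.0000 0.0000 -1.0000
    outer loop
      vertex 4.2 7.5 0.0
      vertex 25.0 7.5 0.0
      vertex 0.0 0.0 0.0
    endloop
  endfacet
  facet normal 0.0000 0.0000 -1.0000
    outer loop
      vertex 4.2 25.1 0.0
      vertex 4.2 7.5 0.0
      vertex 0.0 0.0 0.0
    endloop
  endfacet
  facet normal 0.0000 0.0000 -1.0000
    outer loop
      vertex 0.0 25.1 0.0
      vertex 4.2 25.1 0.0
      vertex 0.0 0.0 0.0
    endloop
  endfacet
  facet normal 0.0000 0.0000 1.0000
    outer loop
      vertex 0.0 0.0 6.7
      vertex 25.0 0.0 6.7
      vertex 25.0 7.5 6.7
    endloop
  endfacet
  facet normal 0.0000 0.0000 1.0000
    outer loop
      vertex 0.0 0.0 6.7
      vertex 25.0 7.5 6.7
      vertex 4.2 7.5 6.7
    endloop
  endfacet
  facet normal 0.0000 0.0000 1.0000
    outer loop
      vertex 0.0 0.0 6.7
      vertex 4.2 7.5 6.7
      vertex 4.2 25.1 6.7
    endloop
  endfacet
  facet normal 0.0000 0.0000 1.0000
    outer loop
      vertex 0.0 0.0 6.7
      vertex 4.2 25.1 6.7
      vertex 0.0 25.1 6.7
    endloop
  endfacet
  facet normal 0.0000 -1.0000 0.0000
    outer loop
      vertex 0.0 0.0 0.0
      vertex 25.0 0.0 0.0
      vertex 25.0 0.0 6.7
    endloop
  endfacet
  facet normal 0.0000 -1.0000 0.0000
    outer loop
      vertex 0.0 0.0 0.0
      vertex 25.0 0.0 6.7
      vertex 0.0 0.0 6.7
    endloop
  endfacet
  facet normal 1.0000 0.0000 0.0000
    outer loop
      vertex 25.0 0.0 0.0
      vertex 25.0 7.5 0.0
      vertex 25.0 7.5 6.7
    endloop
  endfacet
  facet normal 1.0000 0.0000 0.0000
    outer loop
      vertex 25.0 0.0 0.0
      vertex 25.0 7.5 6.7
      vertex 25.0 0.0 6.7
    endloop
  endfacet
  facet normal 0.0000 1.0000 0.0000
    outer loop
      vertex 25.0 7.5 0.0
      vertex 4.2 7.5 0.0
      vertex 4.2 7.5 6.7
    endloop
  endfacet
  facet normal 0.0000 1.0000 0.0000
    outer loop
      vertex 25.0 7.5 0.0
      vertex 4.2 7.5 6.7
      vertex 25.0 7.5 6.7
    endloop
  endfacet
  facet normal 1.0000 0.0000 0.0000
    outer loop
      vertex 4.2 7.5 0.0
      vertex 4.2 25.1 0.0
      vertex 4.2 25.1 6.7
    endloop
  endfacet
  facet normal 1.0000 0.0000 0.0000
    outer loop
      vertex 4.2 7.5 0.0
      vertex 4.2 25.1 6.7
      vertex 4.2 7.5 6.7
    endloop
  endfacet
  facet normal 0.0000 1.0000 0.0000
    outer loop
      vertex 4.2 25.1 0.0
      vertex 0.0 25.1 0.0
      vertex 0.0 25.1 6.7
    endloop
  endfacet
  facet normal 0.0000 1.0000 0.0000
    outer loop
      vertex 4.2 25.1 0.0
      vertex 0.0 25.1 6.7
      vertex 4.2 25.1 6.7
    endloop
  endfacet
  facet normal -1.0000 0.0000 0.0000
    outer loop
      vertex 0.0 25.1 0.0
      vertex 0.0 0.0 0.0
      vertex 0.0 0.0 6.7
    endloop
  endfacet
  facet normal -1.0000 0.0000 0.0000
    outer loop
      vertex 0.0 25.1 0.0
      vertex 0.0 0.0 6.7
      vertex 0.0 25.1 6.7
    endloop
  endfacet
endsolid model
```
; perimeter-only toolpath
G21 ; units = mm
G90 ; absolute positioning
G28 ; home
; layer 1
G0 Z2.2
G0 X0.0 Y0.0
G1 X25.0 Y0.0
G1 X25.0 Y7.5
G1 X4.2 Y7.5
G1 X4.2 Y25.1
G1 X0.0 Y25.1
G1 X0.0 Y0.0
; layer 2
G0 Z4.5
G0 X0.0 Y0.0
G1 X25.0 Y0.0
G1 X25.0 Y7.5
G1 X4.2 Y7.5
G1 X4.2 Y25.1
G1 X0.0 Y25.1
G1 X0.0 Y0.0
; layer 3
G0 Z6.7
G0 X0.0 Y0.0
G1 X25.0 Y0.0
G1 X25.0 Y7.5
G1 X4.2 Y7.5
G1 X4.2 Y25.1
G1 X0.0 Y25.1
G1 X0.0 Y0.0
M2 ; end

The solid is an L-shaped prism: outer 25 × 25.1 mm, arm thicknesses ≈ 7.5 mm (horizontal) and 4.2 mm (vertical), extruded 6.7 mm in z. Slicing at Δz = 2.2 mm — 3 equal slices spanning the solid's height, so layer i sits at z = i·h/3 — gives 3 non-empty perimeters. Each is a 6-segment closed polygon; G0 lifts to the layer z and rapids to the start vertex, then G1 traces the edges.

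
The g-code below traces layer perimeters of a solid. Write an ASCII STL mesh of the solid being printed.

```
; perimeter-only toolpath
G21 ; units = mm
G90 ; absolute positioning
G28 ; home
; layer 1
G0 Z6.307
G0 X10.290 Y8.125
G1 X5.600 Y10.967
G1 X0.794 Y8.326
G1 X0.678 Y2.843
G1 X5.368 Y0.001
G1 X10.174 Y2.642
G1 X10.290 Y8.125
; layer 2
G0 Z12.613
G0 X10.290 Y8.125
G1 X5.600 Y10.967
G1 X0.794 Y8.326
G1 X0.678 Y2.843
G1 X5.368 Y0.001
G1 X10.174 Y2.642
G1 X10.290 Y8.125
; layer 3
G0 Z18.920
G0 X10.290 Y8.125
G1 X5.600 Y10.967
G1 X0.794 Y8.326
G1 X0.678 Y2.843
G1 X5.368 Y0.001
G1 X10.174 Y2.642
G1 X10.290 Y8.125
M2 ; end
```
solid part
  facet normal 0.0000 0.0000 -1.0000
    outer loop
      vertex 0.794 8.326 0.000
      vertex 5.600 10.967 0.000
      vertex 10.290 8.125 0.000
    endloop
  endfacet
  facet normal 0.0000 0.0000 -1.0000
    outer loop
      vertex 0.678 2.843 0.000
      vertex 0.794 8.326 0.000
      vertex 10.290 8.125 0.000
    endloop
  endfacet
  facet normal 0.0000 0.0000 -1.0000
    outer loop
      vertex 5.368 0.001 0.000
      vertex 0.678 2.843 0.000
      vertex 10.290 8.125 0.000
    endloop
  endfacet
  facet normal 0.0000 0.0000 -1.0000
    outer loop
      vertex 10.174 2.642 0.000
      vertex 5.368 0.001 0.000
      vertex 10.290 8.125 0.000
    endloop
  endfacet
  facet normal 0.0000 0.0000 1.0000
    outer loop
      vertex 10.290 8.125 18.920
      vertex 5.600 10.967 18.920
      vertex 0.794 8.326 18.920
    endloop
  endfacet
  facet normal 0.0000 0.0000 1.0000
    outer loop
      vertex 10.290 8.125 18.920
      vertex 0.794 8.326 18.920
      vertex 0.678 2.843 18.920
    endloop
  endfacet
  facet normal 0.0000 0.0000 1.0000
    outer loop
      vertex 10.290 8.125 18.920
      vertex 0.678 2.843 18.920
      vertex 5.368 0.001 18.920
    endloop
  endfacet
  facet normal 0.0000 0.0000 1.0000
    outer loop
      vertex 10.290 8.125 18.920
      vertex 5.368 0.001 18.920
      vertex 10.174 2.642 18.920
    endloop
  endfacet
  facet normal 0.5182 0.8552 0.0000
    outer loop
      vertex 10.290 8.125 0.000
      vertex 5.600 10.967 0.000
      vertex 5.600 10.967 18.920
    endloop
  endfacet
  facet normal 0.5182 0.8552 0.0000
    outer loop
      vertex 10.290 8.125 0.000
      vertex 5.600 10.967 18.920
      vertex 10.290 8.125 18.920
    endloop
  endfacet
  facet normal -0.4816 0.8764 0.0000
    outer loop
      vertex 5.600 10.967 0.000
      vertex 0.794 8.326 0.000
      vertex 0.794 8.326 18.920
    endloop
  endfacet
  facet normal -0.4816 0.8764 0.0000
    outer loop
      vertex 5.600 10.967 0.000
      vertex 0.794 8.326 18.920
      vertex 5.600 10.967 18.920
    endloop
  endfacet
  facet normal -0.9998 0.0212 0.0000
    outer loop
      vertex 0.794 8.326 0.000
      vertex 0.678 2.843 0.000
      vertex 0.678 2.843 18.920
    endloop
  endfacet
  facet normal -0.9998 0.0212 0.0000
    outer loop
      vertex 0.794 8.326 0.000
      vertex 0.678 2.843 18.920
      vertex 0.794 8.326 18.920
    endloop
  endfacet
  facet normal -0.5182 -0.8552 0.0000
    outer loop
      vertex 0.678 2.843 0.000
      vertex 5.368 0.001 0.000
      vertex 5.368 0.001 18.920
    endloop
  endfacet
  facet normal -0.5182 -0.8552 0.0000
    outer loop
      vertex 0.678 2.843 0.000
      vertex 5.368 0.001 18.920
      vertex 0.678 2.843 18.920
    endloop
  endfacet
  facet normal 0.4816 -0.8764 0.0000
    outer loop
      vertex 5.368 0.001 0.000
      vertex 10.174 2.642 0.000
      vertex 10.174 2.642 18.920
    endloop
  endfacet
  facet normal 0.4816 -0.8764 0.0000
    outer loop
      vertex 5.368 0.001 0.000
      vertex 10.174 2.642 18.920
      vertex 5.368 0.001 18.920
    endloop
  endfacet
  facet normal 0.9998 -0.0212 0.0000
    outer loop
      vertex 10.174 2.642 0.000
      vertex 10.290 8.125 0.000
      vertex 10.290 8.125 18.920
    endloop
  endfacet
  facet normal 0.9998 -0.0212 0.0000
    outer loop
      vertex 10.174 2.642 0.000
      vertex 10.290 8.125 18.920
      vertex 10.174 2.642 18.920
    endloop
  endfacet
endsolid part

The G0 Z moves step by Δz≈6.307 mm. Every layer's G1 loop is the same polygon, so the solid is a straight extrusion of it from z=0 to z≈18.9. Closing with flat bottom and top caps and triangulating gives 20 facets — a regular 6-sided prism (a cylinder approximated with 6 flat sides), circumscribed radius ≈ 5.48 mm, height ≈ 18.9 mm.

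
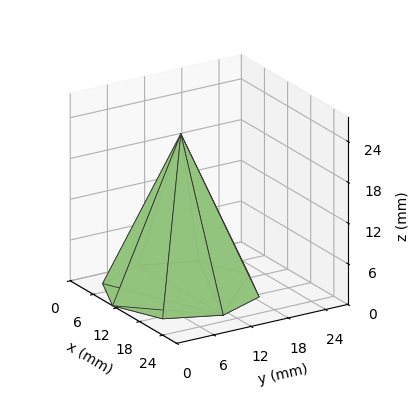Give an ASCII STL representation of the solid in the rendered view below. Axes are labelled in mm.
Reading the render: the shape is a regular 8-sided pyramid, base circumscribed radius ≈ 11 mm, apex at z ≈ 23 mm (dimensions read to the nearest mm from the axis ticks). For the STL, each face is triangulated and given an outward normal.

solid part
  facet normal 0.0000 0.0000 -1.0000
    outer loop
      vertex 11.000 22.000 0.000
      vertex 18.778 18.778 0.000
      vertex 22.000 11.000 0.000
    endloop
  endfacet
  facet normal 0.0000 0.0000 -1.0000
    outer loop
      vertex 3.222 18.778 0.000
      vertex 11.000 22.000 0.000
      vertex 22.000 11.000 0.000
    endloop
  endfacet
  facet normal 0.0000 0.0000 -1.0000
    outer loop
      vertex 0.000 11.000 0.000
      vertex 3.222 18.778 0.000
      vertex 22.000 11.000 0.000
    endloop
  endfacet
  facet normal 0.0000 0.0000 -1.0000
    outer loop
      vertex 3.222 3.222 0.000
      vertex 0.000 11.000 0.000
      vertex 22.000 11.000 0.000
    endloop
  endfacet
  facet normal 0.0000 0.0000 -1.0000
    outer loop
      vertex 11.000 0.000 0.000
      vertex 3.222 3.222 0.000
      vertex 22.000 11.000 0.000
    endloop
  endfacet
  facet normal 0.0000 0.0000 -1.0000
    outer loop
      vertex 18.778 3.222 0.000
      vertex 11.000 0.000 0.000
      vertex 22.000 11.000 0.000
    endloop
  endfacet
  facet normal 0.8451 0.3501 0.4042
    outer loop
      vertex 22.000 11.000 0.000
      vertex 18.778 18.778 0.000
      vertex 11.000 11.000 23.000
    endloop
  endfacet
  facet normal 0.3501 0.8451 0.4042
    outer loop
      vertex 18.778 18.778 0.000
      vertex 11.000 22.000 0.000
      vertex 11.000 11.000 23.000
    endloop
  endfacet
  facet normal -0.3501 0.8451 0.4042
    outer loop
      vertex 11.000 22.000 0.000
      vertex 3.222 18.778 0.000
      vertex 11.000 11.000 23.000
    endloop
  endfacet
  facet normal -0.8451 0.3501 0.4042
    outer loop
      vertex 3.222 18.778 0.000
      vertex 0.000 11.000 0.000
      vertex 11.000 11.000 23.000
    endloop
  endfacet
  facet normal -0.8451 -0.3501 0.4042
    outer loop
      vertex 0.000 11.000 0.000
      vertex 3.222 3.222 0.000
      vertex 11.000 11.000 23.000
    endloop
  endfacet
  facet normal -0.3501 -0.8451 0.4042
    outer loop
      vertex 3.222 3.222 0.000
      vertex 11.000 0.000 0.000
      vertex 11.000 11.000 23.000
    endloop
  endfacet
  facet normal 0.3501 -0.8451 0.4042
    outer loop
      vertex 11.000 0.000 0.000
      vertex 18.778 3.222 0.000
      vertex 11.000 11.000 23.000
    endloop
  endfacet
  facet normal 0.8451 -0.3501 0.4042
    outer loop
      vertex 18.778 3.222 0.000
      vertex 22.000 11.000 0.000
      vertex 11.000 11.000 23.000
    endloop
  endfacet
endsolid part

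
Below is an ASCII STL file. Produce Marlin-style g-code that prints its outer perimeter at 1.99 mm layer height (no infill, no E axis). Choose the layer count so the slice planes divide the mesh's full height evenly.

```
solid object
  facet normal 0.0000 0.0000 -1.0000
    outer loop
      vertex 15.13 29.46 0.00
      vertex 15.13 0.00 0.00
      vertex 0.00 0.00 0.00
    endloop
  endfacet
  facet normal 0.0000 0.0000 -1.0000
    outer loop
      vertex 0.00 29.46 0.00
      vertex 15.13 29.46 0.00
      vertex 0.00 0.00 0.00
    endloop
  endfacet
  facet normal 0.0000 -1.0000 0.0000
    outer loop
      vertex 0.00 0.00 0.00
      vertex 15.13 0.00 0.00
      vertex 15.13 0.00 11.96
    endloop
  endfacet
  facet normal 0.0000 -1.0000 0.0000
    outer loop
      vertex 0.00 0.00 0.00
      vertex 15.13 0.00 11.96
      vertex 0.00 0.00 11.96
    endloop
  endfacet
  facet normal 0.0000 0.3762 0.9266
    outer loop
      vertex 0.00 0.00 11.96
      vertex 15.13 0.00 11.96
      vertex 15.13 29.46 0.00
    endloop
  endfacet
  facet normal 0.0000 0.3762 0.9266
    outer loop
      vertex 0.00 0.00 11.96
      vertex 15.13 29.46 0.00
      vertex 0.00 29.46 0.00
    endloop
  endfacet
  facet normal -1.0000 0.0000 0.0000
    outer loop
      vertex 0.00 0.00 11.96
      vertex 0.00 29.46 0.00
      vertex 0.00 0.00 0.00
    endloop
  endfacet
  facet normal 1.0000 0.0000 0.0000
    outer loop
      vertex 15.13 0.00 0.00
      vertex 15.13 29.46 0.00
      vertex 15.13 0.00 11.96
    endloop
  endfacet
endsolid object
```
; perimeter-only toolpath
G21 ; units = mm
G90 ; absolute positioning
G28 ; home
; layer 1
G0 Z1.99
G0 X0.00 Y0.00
G1 X15.13 Y0.00
G1 X15.13 Y24.55
G1 X0.00 Y24.55
G1 X0.00 Y0.00
; layer 2
G0 Z3.99
G0 X0.00 Y0.00
G1 X15.13 Y0.00
G1 X15.13 Y19.64
G1 X0.00 Y19.64
G1 X0.00 Y0.00
; layer 3
G0 Z5.98
G0 X0.00 Y0.00
G1 X15.13 Y0.00
G1 X15.13 Y14.73
G1 X0.00 Y14.73
G1 X0.00 Y0.00
; layer 4
G0 Z7.97
G0 X0.00 Y0.00
G1 X15.13 Y0.00
G1 X15.13 Y9.82
G1 X0.00 Y9.82
G1 X0.00 Y0.00
; layer 5
G0 Z9.97
G0 X0.00 Y0.00
G1 X15.13 Y0.00
G1 X15.13 Y4.91
G1 X0.00 Y4.91
G1 X0.00 Y0.00
M2 ; end

The solid is a wedge (ramp): 15.1 × 29.5 mm base, rising to 12 mm along the y=0 edge and sloping linearly to z=0 at y=29.5. Slicing at Δz = 1.99 mm — 6 equal slices spanning the solid's height, so layer i sits at z = i·h/6 — gives 5 non-empty perimeters. Each is a 4-segment closed polygon; G0 lifts to the layer z and rapids to the start vertex, then G1 traces the edges. The cross-section shrinks linearly with z (the slice at the apex is degenerate and omitted).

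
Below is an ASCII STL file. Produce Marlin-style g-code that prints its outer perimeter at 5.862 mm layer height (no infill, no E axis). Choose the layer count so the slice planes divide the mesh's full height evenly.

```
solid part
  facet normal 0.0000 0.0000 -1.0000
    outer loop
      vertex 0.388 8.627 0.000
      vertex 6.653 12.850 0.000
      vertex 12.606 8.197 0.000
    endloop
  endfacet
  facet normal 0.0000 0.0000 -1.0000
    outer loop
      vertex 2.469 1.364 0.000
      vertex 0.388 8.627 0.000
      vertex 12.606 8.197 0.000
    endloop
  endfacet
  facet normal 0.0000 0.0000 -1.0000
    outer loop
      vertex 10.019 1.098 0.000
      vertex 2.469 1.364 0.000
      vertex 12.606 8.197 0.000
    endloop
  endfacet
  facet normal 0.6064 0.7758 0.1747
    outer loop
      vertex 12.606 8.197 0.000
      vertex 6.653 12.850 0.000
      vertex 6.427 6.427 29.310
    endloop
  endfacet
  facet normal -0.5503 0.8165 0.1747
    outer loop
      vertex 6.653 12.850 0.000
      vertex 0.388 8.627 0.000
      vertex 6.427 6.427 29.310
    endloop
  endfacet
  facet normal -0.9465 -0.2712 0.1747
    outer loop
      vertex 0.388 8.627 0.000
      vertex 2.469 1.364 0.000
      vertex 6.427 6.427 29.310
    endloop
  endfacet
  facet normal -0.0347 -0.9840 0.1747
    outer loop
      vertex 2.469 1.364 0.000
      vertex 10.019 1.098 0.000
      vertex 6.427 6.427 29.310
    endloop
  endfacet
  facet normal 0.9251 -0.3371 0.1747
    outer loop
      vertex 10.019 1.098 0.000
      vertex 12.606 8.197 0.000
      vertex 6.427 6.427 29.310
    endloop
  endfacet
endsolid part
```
; perimeter-only toolpath
G21 ; units = mm
G90 ; absolute positioning
G28 ; home
; layer 1
G0 Z5.862
G0 X11.370 Y7.843
G1 X6.608 Y11.565
G1 X1.596 Y8.187
G1 X3.261 Y2.377
G1 X9.301 Y2.164
G1 X11.370 Y7.843
; layer 2
G0 Z11.724
G0 X10.134 Y7.489
G1 X6.563 Y10.281
G1 X2.804 Y7.747
G1 X4.052 Y3.389
G1 X8.582 Y3.230
G1 X10.134 Y7.489
; layer 3
G0 Z17.586
G0 X8.899 Y7.135
G1 X6.517 Y8.996
G1 X4.011 Y7.307
G1 X4.844 Y4.402
G1 X7.864 Y4.295
G1 X8.899 Y7.135
; layer 4
G0 Z23.448
G0 X7.663 Y6.781
G1 X6.472 Y7.712
G1 X5.219 Y6.867
G1 X5.635 Y5.414
G1 X7.145 Y5.361
G1 X7.663 Y6.781
M2 ; end

The solid is a regular 5-sided pyramid, base circumscribed radius ≈ 6.43 mm, apex at z ≈ 29.3 mm. Slicing at Δz = 5.862 mm — 5 equal slices spanning the solid's height, so layer i sits at z = i·h/5 — gives 4 non-empty perimeters. Each is a 5-segment closed polygon; G0 lifts to the layer z and rapids to the start vertex, then G1 traces the edges. The cross-section shrinks linearly with z (the slice at the apex is degenerate and omitted).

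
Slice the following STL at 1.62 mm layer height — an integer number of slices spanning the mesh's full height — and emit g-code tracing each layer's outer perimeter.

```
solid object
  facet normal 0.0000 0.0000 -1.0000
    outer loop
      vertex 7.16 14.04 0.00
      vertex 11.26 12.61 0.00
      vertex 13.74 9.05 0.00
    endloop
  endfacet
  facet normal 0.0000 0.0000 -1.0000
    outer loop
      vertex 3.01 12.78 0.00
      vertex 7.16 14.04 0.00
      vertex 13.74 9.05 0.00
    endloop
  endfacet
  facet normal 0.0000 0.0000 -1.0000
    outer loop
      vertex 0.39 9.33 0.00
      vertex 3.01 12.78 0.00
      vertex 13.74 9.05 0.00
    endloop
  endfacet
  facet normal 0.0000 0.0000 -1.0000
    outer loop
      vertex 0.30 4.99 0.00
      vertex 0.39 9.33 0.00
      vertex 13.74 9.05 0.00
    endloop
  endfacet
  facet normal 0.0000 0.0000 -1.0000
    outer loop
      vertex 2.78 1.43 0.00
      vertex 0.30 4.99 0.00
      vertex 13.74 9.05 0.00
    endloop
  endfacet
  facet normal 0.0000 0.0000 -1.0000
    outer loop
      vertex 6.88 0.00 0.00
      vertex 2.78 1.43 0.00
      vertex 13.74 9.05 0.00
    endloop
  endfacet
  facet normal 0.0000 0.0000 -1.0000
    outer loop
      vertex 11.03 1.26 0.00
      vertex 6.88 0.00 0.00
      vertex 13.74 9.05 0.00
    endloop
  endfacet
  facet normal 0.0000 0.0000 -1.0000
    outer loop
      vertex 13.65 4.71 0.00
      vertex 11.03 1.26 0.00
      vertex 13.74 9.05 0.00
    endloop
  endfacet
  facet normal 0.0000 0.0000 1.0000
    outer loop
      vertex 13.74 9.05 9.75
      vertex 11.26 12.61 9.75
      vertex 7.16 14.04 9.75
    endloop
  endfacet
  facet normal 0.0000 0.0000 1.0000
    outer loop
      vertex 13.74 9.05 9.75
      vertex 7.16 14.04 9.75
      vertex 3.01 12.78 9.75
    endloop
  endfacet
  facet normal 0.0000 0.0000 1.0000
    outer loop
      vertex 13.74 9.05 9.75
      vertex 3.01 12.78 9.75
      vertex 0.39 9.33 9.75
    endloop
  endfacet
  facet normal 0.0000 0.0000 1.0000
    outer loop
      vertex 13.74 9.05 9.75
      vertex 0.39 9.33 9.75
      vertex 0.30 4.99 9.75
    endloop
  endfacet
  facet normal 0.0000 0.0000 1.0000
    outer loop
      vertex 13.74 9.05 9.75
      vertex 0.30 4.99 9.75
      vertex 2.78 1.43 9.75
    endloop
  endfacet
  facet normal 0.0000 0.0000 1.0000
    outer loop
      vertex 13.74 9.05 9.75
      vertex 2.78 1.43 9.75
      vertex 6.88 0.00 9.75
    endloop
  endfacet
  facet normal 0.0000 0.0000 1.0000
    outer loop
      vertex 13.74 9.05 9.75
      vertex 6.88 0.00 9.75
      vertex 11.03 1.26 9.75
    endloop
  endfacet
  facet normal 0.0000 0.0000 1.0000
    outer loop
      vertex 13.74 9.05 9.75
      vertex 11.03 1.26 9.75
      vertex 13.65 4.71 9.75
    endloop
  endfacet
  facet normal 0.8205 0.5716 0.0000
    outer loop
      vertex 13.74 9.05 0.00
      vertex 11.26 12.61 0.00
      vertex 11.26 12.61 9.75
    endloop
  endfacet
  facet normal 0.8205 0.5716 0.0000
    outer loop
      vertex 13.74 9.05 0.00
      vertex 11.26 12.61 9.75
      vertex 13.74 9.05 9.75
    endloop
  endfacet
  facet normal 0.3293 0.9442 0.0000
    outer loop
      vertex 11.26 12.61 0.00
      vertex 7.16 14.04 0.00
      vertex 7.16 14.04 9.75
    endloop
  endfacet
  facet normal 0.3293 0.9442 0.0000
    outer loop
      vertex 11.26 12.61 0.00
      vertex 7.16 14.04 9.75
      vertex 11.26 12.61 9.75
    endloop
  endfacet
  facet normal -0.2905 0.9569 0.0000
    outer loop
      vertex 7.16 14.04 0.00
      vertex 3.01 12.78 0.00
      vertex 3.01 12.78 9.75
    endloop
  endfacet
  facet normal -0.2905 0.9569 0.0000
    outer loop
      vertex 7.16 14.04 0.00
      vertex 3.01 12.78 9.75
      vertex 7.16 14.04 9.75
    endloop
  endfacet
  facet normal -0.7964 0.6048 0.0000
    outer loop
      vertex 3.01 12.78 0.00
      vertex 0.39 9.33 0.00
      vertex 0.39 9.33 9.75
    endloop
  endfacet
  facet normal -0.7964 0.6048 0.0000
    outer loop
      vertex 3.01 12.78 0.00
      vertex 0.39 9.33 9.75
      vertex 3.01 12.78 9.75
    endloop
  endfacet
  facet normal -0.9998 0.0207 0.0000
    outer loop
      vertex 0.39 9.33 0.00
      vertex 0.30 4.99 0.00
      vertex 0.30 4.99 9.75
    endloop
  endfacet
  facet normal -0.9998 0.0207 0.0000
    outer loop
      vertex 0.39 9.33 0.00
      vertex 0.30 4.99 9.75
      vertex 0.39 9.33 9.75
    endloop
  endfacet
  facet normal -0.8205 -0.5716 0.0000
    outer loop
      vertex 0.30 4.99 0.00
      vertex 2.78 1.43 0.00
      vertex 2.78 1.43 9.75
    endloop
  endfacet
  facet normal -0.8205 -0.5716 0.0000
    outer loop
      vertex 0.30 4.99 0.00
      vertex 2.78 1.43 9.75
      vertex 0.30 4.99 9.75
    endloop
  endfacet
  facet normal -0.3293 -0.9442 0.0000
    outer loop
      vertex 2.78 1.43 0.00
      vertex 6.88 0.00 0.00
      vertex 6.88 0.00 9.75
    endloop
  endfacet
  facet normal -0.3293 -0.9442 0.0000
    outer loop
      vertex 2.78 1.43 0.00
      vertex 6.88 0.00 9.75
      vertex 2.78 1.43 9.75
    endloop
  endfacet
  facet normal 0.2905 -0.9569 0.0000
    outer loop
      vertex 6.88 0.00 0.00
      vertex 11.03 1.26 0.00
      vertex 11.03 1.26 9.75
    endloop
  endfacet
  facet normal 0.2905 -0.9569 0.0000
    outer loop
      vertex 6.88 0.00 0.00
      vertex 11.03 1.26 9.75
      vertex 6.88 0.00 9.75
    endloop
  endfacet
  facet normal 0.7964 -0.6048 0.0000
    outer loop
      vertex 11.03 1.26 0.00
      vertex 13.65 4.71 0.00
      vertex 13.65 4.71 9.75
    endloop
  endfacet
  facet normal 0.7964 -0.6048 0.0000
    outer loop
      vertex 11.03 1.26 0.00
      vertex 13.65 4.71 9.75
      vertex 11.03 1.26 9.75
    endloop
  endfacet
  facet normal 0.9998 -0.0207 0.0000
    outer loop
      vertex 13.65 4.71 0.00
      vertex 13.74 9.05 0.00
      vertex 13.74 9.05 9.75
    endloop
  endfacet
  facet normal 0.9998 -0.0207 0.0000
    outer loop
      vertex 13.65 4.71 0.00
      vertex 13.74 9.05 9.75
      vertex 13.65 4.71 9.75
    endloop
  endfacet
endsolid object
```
; perimeter-only toolpath
G21 ; units = mm
G90 ; absolute positioning
G28 ; home
; layer 1
G0 Z1.62
G0 X13.74 Y9.05
G1 X11.26 Y12.61
G1 X7.16 Y14.04
G1 X3.01 Y12.78
G1 X0.39 Y9.33
G1 X0.30 Y4.99
G1 X2.78 Y1.43
G1 X6.88 Y0.00
G1 X11.03 Y1.26
G1 X13.65 Y4.71
G1 X13.74 Y9.05
; layer 2
G0 Z3.25
G0 X13.74 Y9.05
G1 X11.26 Y12.61
G1 X7.16 Y14.04
G1 X3.01 Y12.78
G1 X0.39 Y9.33
G1 X0.30 Y4.99
G1 X2.78 Y1.43
G1 X6.88 Y0.00
G1 X11.03 Y1.26
G1 X13.65 Y4.71
G1 X13.74 Y9.05
; layer 3
G0 Z4.88
G0 X13.74 Y9.05
G1 X11.26 Y12.61
G1 X7.16 Y14.04
G1 X3.01 Y12.78
G1 X0.39 Y9.33
G1 X0.30 Y4.99
G1 X2.78 Y1.43
G1 X6.88 Y0.00
G1 X11.03 Y1.26
G1 X13.65 Y4.71
G1 X13.74 Y9.05
; layer 4
G0 Z6.50
G0 X13.74 Y9.05
G1 X11.26 Y12.61
G1 X7.16 Y14.04
G1 X3.01 Y12.78
G1 X0.39 Y9.33
G1 X0.30 Y4.99
G1 X2.78 Y1.43
G1 X6.88 Y0.00
G1 X11.03 Y1.26
G1 X13.65 Y4.71
G1 X13.74 Y9.05
; layer 5
G0 Z8.12
G0 X13.74 Y9.05
G1 X11.26 Y12.61
G1 X7.16 Y14.04
G1 X3.01 Y12.78
G1 X0.39 Y9.33
G1 X0.30 Y4.99
G1 X2.78 Y1.43
G1 X6.88 Y0.00
G1 X11.03 Y1.26
G1 X13.65 Y4.71
G1 X13.74 Y9.05
; layer 6
G0 Z9.75
G0 X13.74 Y9.05
G1 X11.26 Y12.61
G1 X7.16 Y14.04
G1 X3.01 Y12.78
G1 X0.39 Y9.33
G1 X0.30 Y4.99
G1 X2.78 Y1.43
G1 X6.88 Y0.00
G1 X11.03 Y1.26
G1 X13.65 Y4.71
G1 X13.74 Y9.05
M2 ; end

The solid is a regular 10-sided prism (a cylinder approximated with 10 flat sides), circumscribed radius ≈ 7.02 mm, height ≈ 9.75 mm. Slicing at Δz = 1.62 mm — 6 equal slices spanning the solid's height, so layer i sits at z = i·h/6 — gives 6 non-empty perimeters. Each is a 10-segment closed polygon; G0 lifts to the layer z and rapids to the start vertex, then G1 traces the edges.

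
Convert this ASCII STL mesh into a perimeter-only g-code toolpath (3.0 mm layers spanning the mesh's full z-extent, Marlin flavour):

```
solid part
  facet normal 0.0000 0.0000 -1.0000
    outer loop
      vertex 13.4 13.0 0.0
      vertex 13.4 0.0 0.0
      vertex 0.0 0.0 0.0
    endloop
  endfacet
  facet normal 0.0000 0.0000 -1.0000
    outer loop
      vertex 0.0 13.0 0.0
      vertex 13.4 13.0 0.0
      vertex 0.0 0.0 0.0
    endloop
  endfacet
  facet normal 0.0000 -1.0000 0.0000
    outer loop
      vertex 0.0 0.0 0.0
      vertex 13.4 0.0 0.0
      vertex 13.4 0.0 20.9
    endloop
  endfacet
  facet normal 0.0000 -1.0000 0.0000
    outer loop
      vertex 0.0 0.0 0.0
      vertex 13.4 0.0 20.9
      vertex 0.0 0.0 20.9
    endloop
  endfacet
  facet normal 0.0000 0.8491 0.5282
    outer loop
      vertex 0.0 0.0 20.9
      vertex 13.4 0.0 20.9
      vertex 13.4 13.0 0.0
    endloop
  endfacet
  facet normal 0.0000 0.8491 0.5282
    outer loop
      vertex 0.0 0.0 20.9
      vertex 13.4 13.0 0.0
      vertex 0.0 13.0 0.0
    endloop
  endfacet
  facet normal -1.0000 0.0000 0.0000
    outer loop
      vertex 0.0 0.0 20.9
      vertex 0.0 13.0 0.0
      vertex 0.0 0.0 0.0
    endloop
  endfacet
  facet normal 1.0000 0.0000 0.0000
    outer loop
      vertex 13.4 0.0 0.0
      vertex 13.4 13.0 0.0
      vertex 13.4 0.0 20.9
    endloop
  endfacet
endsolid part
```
; perimeter-only toolpath
G21 ; units = mm
G90 ; absolute positioning
G28 ; home
; layer 1
G0 Z3.0
G0 X0.0 Y0.0
G1 X13.4 Y0.0
G1 X13.4 Y11.1
G1 X0.0 Y11.1
G1 X0.0 Y0.0
; layer 2
G0 Z6.0
G0 X0.0 Y0.0
G1 X13.4 Y0.0
G1 X13.4 Y9.3
G1 X0.0 Y9.3
G1 X0.0 Y0.0
; layer 3
G0 Z9.0
G0 X0.0 Y0.0
G1 X13.4 Y0.0
G1 X13.4 Y7.4
G1 X0.0 Y7.4
G1 X0.0 Y0.0
; layer 4
G0 Z11.9
G0 X0.0 Y0.0
G1 X13.4 Y0.0
G1 X13.4 Y5.6
G1 X0.0 Y5.6
G1 X0.0 Y0.0
; layer 5
G0 Z14.9
G0 X0.0 Y0.0
G1 X13.4 Y0.0
G1 X13.4 Y3.7
G1 X0.0 Y3.7
G1 X0.0 Y0.0
; layer 6
G0 Z17.9
G0 X0.0 Y0.0
G1 X13.4 Y0.0
G1 X13.4 Y1.9
G1 X0.0 Y1.9
G1 X0.0 Y0.0
M2 ; end

The solid is a wedge (ramp): 13.4 × 13 mm base, rising to 20.9 mm along the y=0 edge and sloping linearly to z=0 at y=13. Slicing at Δz = 3.0 mm — 7 equal slices spanning the solid's height, so layer i sits at z = i·h/7 — gives 6 non-empty perimeters. Each is a 4-segment closed polygon; G0 lifts to the layer z and rapids to the start vertex, then G1 traces the edges. The cross-section shrinks linearly with z (the slice at the apex is degenerate and omitted).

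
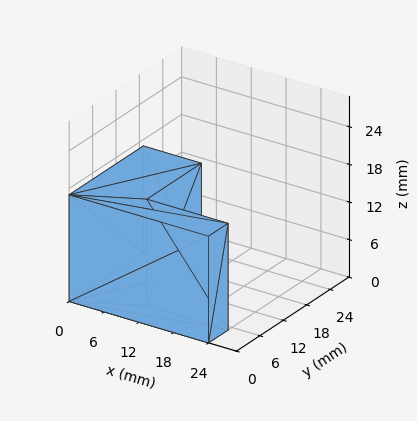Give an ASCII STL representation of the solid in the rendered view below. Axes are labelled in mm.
Reading the render: the shape is an L-shaped prism: outer 24 × 19 mm, arm thicknesses ≈ 5 mm (horizontal) and 10 mm (vertical), extruded 17 mm in z (dimensions read to the nearest mm from the axis ticks). For the STL, each face is triangulated and given an outward normal.

solid part
  facet normal 0.0000 0.0000 -1.0000
    outer loop
      vertex 24.0 5.0 0.0
      vertex 24.0 0.0 0.0
      vertex 0.0 0.0 0.0
    endloop
  endfacet
  facet normal 0.0000 0.0000 -1.0000
    outer loop
      vertex 10.0 5.0 0.0
      vertex 24.0 5.0 0.0
      vertex 0.0 0.0 0.0
    endloop
  endfacet
  facet normal 0.0000 0.0000 -1.0000
    outer loop
      vertex 10.0 19.0 0.0
      vertex 10.0 5.0 0.0
      vertex 0.0 0.0 0.0
    endloop
  endfacet
  facet normal 0.0000 0.0000 -1.0000
    outer loop
      vertex 0.0 19.0 0.0
      vertex 10.0 19.0 0.0
      vertex 0.0 0.0 0.0
    endloop
  endfacet
  facet normal 0.0000 0.0000 1.0000
    outer loop
      vertex 0.0 0.0 17.0
      vertex 24.0 0.0 17.0
      vertex 24.0 5.0 17.0
    endloop
  endfacet
  facet normal 0.0000 0.0000 1.0000
    outer loop
      vertex 0.0 0.0 17.0
      vertex 24.0 5.0 17.0
      vertex 10.0 5.0 17.0
    endloop
  endfacet
  facet normal 0.0000 0.0000 1.0000
    outer loop
      vertex 0.0 0.0 17.0
      vertex 10.0 5.0 17.0
      vertex 10.0 19.0 17.0
    endloop
  endfacet
  facet normal 0.0000 0.0000 1.0000
    outer loop
      vertex 0.0 0.0 17.0
      vertex 10.0 19.0 17.0
      vertex 0.0 19.0 17.0
    endloop
  endfacet
  facet normal 0.0000 -1.0000 0.0000
    outer loop
      vertex 0.0 0.0 0.0
      vertex 24.0 0.0 0.0
      vertex 24.0 0.0 17.0
    endloop
  endfacet
  facet normal 0.0000 -1.0000 0.0000
    outer loop
      vertex 0.0 0.0 0.0
      vertex 24.0 0.0 17.0
      vertex 0.0 0.0 17.0
    endloop
  endfacet
  facet normal 1.0000 0.0000 0.0000
    outer loop
      vertex 24.0 0.0 0.0
      vertex 24.0 5.0 0.0
      vertex 24.0 5.0 17.0
    endloop
  endfacet
  facet normal 1.0000 0.0000 0.0000
    outer loop
      vertex 24.0 0.0 0.0
      vertex 24.0 5.0 17.0
      vertex 24.0 0.0 17.0
    endloop
  endfacet
  facet normal 0.0000 1.0000 0.0000
    outer loop
      vertex 24.0 5.0 0.0
      vertex 10.0 5.0 0.0
      vertex 10.0 5.0 17.0
    endloop
  endfacet
  facet normal 0.0000 1.0000 0.0000
    outer loop
      vertex 24.0 5.0 0.0
      vertex 10.0 5.0 17.0
      vertex 24.0 5.0 17.0
    endloop
  endfacet
  facet normal 1.0000 0.0000 0.0000
    outer loop
      vertex 10.0 5.0 0.0
      vertex 10.0 19.0 0.0
      vertex 10.0 19.0 17.0
    endloop
  endfacet
  facet normal 1.0000 0.0000 0.0000
    outer loop
      vertex 10.0 5.0 0.0
      vertex 10.0 19.0 17.0
      vertex 10.0 5.0 17.0
    endloop
  endfacet
  facet normal 0.0000 1.0000 0.0000
    outer loop
      vertex 10.0 19.0 0.0
      vertex 0.0 19.0 0.0
      vertex 0.0 19.0 17.0
    endloop
  endfacet
  facet normal 0.0000 1.0000 0.0000
    outer loop
      vertex 10.0 19.0 0.0
      vertex 0.0 19.0 17.0
      vertex 10.0 19.0 17.0
    endloop
  endfacet
  facet normal -1.0000 0.0000 0.0000
    outer loop
      vertex 0.0 19.0 0.0
      vertex 0.0 0.0 0.0
      vertex 0.0 0.0 17.0
    endloop
  endfacet
  facet normal -1.0000 0.0000 0.0000
    outer loop
      vertex 0.0 19.0 0.0
      vertex 0.0 0.0 17.0
      vertex 0.0 19.0 17.0
    endloop
  endfacet
endsolid part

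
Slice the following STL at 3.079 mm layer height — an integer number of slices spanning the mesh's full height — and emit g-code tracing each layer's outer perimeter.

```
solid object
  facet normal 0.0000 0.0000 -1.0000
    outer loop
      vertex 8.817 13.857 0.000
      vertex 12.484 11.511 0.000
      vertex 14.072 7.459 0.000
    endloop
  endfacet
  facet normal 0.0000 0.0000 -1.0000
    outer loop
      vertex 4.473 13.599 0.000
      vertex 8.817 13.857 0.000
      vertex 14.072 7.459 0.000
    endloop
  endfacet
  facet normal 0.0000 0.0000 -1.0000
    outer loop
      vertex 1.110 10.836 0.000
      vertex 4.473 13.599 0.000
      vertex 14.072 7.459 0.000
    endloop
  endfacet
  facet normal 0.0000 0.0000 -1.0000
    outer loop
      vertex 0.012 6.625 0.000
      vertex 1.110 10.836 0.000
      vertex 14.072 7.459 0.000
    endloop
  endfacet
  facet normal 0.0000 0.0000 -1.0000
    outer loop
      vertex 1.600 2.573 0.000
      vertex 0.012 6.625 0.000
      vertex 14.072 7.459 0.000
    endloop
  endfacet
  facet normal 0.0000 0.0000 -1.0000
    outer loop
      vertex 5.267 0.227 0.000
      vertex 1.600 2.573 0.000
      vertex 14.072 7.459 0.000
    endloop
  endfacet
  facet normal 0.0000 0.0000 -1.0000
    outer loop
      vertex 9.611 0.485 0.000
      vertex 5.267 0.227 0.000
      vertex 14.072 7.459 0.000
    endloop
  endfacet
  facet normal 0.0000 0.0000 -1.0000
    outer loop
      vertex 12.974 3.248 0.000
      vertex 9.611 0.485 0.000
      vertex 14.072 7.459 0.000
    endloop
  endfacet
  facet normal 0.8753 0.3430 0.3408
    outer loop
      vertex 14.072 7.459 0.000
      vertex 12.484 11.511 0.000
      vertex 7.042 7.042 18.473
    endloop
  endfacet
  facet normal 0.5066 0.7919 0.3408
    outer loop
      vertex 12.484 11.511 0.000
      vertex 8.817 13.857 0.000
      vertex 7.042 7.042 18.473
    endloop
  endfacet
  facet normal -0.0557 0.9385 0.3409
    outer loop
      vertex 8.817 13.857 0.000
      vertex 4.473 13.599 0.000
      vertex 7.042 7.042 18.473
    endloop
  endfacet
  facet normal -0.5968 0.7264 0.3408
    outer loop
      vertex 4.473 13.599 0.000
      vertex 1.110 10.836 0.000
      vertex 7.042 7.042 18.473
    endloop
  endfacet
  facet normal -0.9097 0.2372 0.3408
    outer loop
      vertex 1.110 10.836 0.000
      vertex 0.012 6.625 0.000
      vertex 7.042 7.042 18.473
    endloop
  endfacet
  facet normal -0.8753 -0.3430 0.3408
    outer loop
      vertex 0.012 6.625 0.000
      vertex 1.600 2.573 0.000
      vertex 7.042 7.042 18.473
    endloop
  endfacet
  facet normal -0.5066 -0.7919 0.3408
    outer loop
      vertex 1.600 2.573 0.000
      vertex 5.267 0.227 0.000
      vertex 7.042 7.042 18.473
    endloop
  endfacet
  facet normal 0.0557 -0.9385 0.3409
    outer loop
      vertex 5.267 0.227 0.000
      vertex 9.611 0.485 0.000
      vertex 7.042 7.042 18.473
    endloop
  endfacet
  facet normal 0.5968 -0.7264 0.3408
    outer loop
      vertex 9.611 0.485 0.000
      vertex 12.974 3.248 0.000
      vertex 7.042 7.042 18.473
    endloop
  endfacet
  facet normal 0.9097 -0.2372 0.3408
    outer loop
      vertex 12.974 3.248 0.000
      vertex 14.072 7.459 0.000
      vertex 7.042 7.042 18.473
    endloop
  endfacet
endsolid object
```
; perimeter-only toolpath
G21 ; units = mm
G90 ; absolute positioning
G28 ; home
; layer 1
G0 Z3.079
G0 X12.900 Y7.389
G1 X11.577 Y10.766
G1 X8.521 Y12.721
G1 X4.901 Y12.506
G1 X2.099 Y10.204
G1 X1.184 Y6.694
G1 X2.507 Y3.318
G1 X5.563 Y1.363
G1 X9.183 Y1.578
G1 X11.985 Y3.880
G1 X12.900 Y7.389
; layer 2
G0 Z6.158
G0 X11.729 Y7.320
G1 X10.670 Y10.021
G1 X8.225 Y11.585
G1 X5.329 Y11.413
G1 X3.087 Y9.571
G1 X2.355 Y6.764
G1 X3.414 Y4.063
G1 X5.859 Y2.499
G1 X8.755 Y2.671
G1 X10.997 Y4.513
G1 X11.729 Y7.320
; layer 3
G0 Z9.236
G0 X10.557 Y7.250
G1 X9.763 Y9.276
G1 X7.929 Y10.450
G1 X5.758 Y10.320
G1 X4.076 Y8.939
G1 X3.527 Y6.833
G1 X4.321 Y4.808
G1 X6.155 Y3.635
G1 X8.326 Y3.764
G1 X10.008 Y5.145
G1 X10.557 Y7.250
; layer 4
G0 Z12.315
G0 X9.385 Y7.181
G1 X8.856 Y8.532
G1 X7.634 Y9.314
G1 X6.186 Y9.228
G1 X5.065 Y8.307
G1 X4.699 Y6.903
G1 X5.228 Y5.552
G1 X6.450 Y4.770
G1 X7.898 Y4.856
G1 X9.019 Y5.777
G1 X9.385 Y7.181
; layer 5
G0 Z15.394
G0 X8.214 Y7.111
G1 X7.949 Y7.787
G1 X7.338 Y8.178
G1 X6.614 Y8.135
G1 X6.053 Y7.674
G1 X5.870 Y6.973
G1 X6.135 Y6.297
G1 X6.746 Y5.906
G1 X7.470 Y5.949
G1 X8.031 Y6.410
G1 X8.214 Y7.111
M2 ; end

The solid is a regular 10-sided pyramid, base circumscribed radius ≈ 7.04 mm, apex at z ≈ 18.5 mm. Slicing at Δz = 3.079 mm — 6 equal slices spanning the solid's height, so layer i sits at z = i·h/6 — gives 5 non-empty perimeters. Each is a 10-segment closed polygon; G0 lifts to the layer z and rapids to the start vertex, then G1 traces the edges. The cross-section shrinks linearly with z (the slice at the apex is degenerate and omitted).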